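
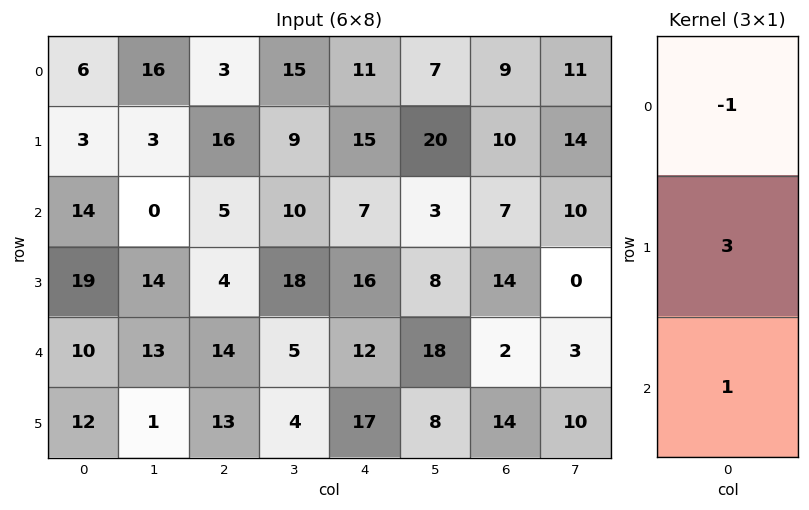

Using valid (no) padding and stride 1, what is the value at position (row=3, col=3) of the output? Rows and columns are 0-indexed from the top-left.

1

The receptive field on the input at this output position is [18 / 5 / 4]. Elementwise product with the kernel and sum: 18·-1 + 5·3 + 4·1.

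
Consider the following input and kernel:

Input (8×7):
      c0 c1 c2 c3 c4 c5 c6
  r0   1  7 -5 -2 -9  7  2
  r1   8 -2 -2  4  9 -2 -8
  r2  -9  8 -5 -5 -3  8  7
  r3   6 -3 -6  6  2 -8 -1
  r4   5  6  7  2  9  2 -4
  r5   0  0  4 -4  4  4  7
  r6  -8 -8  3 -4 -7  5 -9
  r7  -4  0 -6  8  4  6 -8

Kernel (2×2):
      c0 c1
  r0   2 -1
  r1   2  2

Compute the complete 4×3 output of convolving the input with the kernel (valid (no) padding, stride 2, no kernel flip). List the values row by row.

7 -4 -11
-20 -5 -26
4 12 32
-16 14 1

Output[0,0]: The receptive field on the input at this output position is [1 7 / 8 -2]. Elementwise product with the kernel and sum: 1·2 + 7·-1 + 8·2 + -2·2.
Output[0,1]: The receptive field on the input at this output position is [-5 -2 / -2 4]. Elementwise product with the kernel and sum: -5·2 + -2·-1 + -2·2 + 4·2.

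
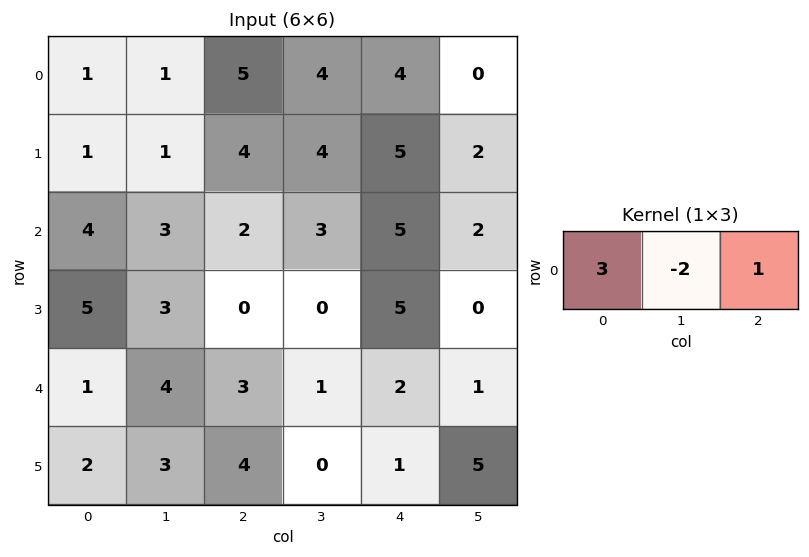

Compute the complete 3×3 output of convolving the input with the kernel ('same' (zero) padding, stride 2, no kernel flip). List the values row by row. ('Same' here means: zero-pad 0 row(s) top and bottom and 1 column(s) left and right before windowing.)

-1 -3 4
-5 8 1
2 7 0

Output[0,0]: The receptive field on the zero-padded input at this output position is [0 1 1]. Elementwise product with the kernel and sum: 0·3 + 1·-2 + 1·1.
Output[0,1]: The receptive field on the zero-padded input at this output position is [1 5 4]. Elementwise product with the kernel and sum: 1·3 + 5·-2 + 4·1.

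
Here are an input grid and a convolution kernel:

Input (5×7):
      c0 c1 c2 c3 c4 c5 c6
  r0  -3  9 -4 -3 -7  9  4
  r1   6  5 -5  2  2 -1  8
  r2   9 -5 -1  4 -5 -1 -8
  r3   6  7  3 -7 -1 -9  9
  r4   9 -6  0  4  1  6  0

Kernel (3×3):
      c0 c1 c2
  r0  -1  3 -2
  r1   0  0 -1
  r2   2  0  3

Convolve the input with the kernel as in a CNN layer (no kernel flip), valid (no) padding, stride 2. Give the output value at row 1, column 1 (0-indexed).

27

The receptive field on the input at this output position is [-1 4 -5 / 3 -7 -1 / 0 4 1]. Elementwise product with the kernel and sum: -1·-1 + 4·3 + -5·-2 + -1·-1 + 0·2 + 1·3.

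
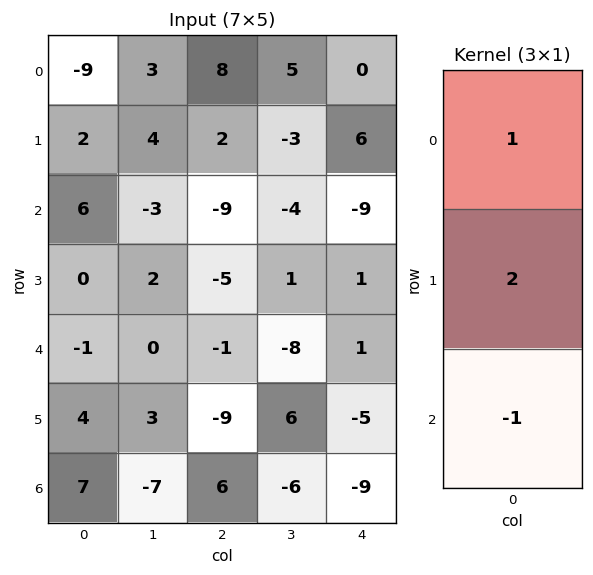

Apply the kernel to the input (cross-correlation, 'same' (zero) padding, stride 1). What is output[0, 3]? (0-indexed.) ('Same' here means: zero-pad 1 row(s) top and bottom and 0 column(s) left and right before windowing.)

The receptive field on the zero-padded input at this output position is [0 / 5 / -3]. Elementwise product with the kernel and sum: 0·1 + 5·2 + -3·-1.

13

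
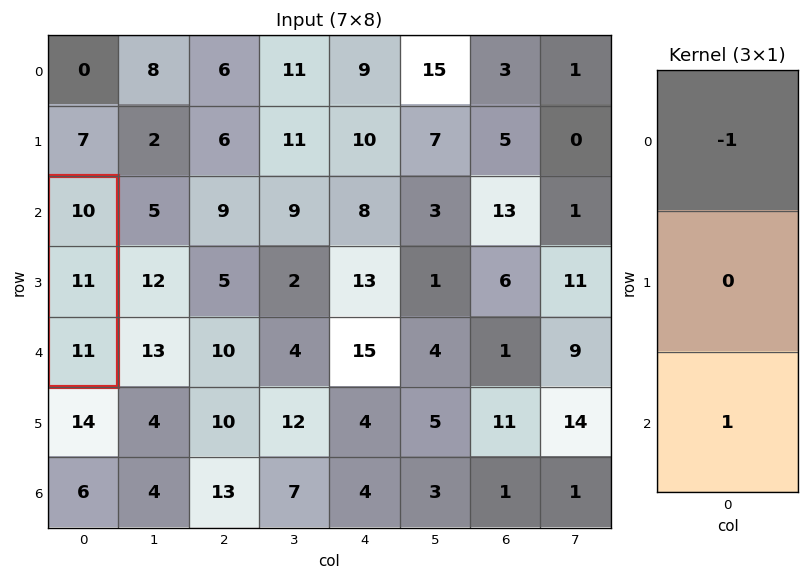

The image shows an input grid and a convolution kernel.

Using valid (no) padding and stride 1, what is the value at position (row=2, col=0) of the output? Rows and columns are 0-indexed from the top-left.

1

The receptive field on the input at this output position is [10 / 11 / 11]. Elementwise product with the kernel and sum: 10·-1 + 11·1.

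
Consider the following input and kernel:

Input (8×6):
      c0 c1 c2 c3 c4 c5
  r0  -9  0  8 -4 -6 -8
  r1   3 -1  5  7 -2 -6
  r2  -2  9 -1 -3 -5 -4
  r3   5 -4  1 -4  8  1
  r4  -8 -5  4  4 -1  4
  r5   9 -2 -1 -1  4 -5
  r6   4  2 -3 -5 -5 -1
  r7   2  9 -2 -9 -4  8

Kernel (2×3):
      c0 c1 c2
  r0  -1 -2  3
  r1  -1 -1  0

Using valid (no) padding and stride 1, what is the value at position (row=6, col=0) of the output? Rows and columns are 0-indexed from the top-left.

-28

The receptive field on the input at this output position is [4 2 -3 / 2 9 -2]. Elementwise product with the kernel and sum: 4·-1 + 2·-2 + -3·3 + 2·-1 + 9·-1.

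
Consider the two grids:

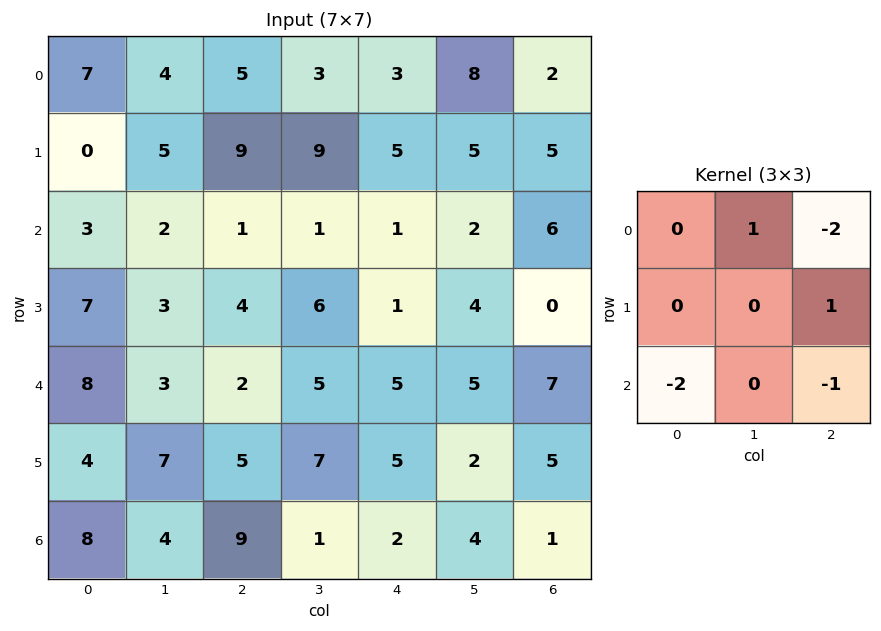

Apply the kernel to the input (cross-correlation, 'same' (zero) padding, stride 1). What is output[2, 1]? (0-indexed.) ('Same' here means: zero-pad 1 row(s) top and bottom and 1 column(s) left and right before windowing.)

-30

The receptive field on the zero-padded input at this output position is [0 5 9 / 3 2 1 / 7 3 4]. Elementwise product with the kernel and sum: 5·1 + 9·-2 + 1·1 + 7·-2 + 4·-1.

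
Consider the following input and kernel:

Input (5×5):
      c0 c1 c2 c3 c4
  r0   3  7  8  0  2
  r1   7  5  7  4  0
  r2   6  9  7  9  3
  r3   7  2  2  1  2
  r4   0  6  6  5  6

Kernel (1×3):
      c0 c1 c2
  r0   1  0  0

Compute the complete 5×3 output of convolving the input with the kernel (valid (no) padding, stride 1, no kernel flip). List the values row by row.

Output[0,0]: The receptive field on the input at this output position is [3 7 8]. Elementwise product with the kernel and sum: 3·1.

3 7 8
7 5 7
6 9 7
7 2 2
0 6 6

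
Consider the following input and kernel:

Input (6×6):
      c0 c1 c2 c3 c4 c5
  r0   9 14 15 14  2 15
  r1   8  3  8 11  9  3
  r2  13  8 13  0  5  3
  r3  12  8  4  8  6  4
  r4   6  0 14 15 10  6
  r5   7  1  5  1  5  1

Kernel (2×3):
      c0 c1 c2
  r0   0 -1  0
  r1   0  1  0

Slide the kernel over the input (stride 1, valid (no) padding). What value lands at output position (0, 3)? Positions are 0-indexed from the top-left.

The receptive field on the input at this output position is [14 2 15 / 11 9 3]. Elementwise product with the kernel and sum: 2·-1 + 9·1.

7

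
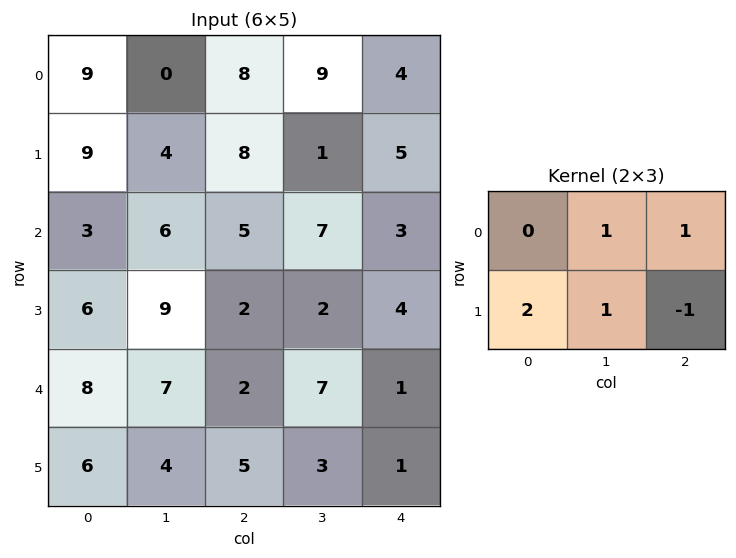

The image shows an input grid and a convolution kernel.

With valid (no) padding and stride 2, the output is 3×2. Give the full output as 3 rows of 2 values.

22 25
30 12
20 20

Output[0,0]: The receptive field on the input at this output position is [9 0 8 / 9 4 8]. Elementwise product with the kernel and sum: 0·1 + 8·1 + 9·2 + 4·1 + 8·-1.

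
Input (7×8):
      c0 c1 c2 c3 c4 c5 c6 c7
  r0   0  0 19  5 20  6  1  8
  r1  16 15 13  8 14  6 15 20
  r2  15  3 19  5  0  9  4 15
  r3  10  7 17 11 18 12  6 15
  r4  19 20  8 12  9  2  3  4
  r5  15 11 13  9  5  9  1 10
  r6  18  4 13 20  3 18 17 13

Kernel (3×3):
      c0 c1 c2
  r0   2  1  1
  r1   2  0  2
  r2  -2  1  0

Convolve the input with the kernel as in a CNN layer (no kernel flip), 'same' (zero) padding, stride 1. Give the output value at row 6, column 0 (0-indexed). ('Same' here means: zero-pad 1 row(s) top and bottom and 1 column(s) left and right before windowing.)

34

The receptive field on the zero-padded input at this output position is [0 15 11 / 0 18 4 / 0 0 0]. Elementwise product with the kernel and sum: 0·2 + 15·1 + 11·1 + 0·2 + 4·2 + 0·-2 + 0·1.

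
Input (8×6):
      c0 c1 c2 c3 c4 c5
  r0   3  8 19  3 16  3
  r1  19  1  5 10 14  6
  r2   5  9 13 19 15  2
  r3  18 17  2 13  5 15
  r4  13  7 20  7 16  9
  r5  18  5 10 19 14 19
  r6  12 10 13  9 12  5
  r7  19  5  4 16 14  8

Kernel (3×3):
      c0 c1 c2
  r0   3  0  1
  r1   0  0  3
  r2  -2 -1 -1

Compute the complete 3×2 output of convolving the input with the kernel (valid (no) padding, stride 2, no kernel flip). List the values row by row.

11 55
-19 6
42 71

Output[0,0]: The receptive field on the input at this output position is [3 8 19 / 19 1 5 / 5 9 13]. Elementwise product with the kernel and sum: 3·3 + 19·1 + 5·3 + 5·-2 + 9·-1 + 13·-1.
Output[0,1]: The receptive field on the input at this output position is [19 3 16 / 5 10 14 / 13 19 15]. Elementwise product with the kernel and sum: 19·3 + 16·1 + 14·3 + 13·-2 + 19·-1 + 15·-1.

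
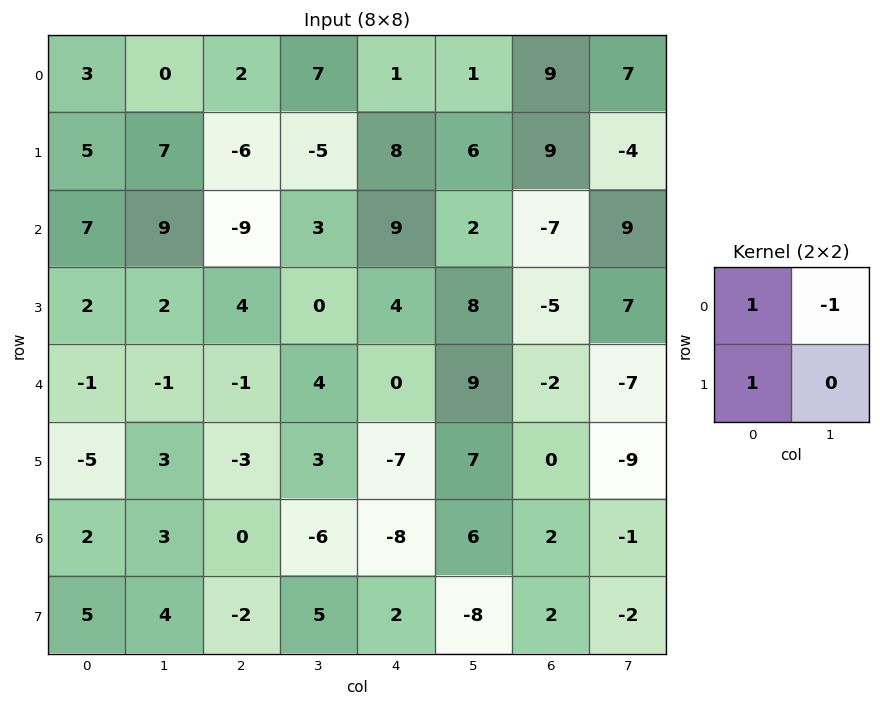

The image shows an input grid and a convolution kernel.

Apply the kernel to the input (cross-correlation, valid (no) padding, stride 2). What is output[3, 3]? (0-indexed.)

5

The receptive field on the input at this output position is [2 -1 / 2 -2]. Elementwise product with the kernel and sum: 2·1 + -1·-1 + 2·1.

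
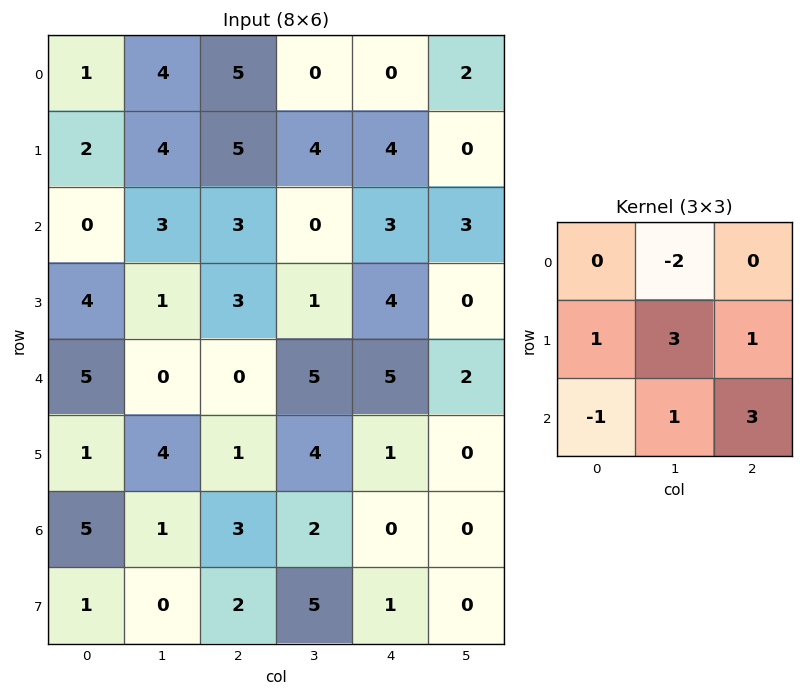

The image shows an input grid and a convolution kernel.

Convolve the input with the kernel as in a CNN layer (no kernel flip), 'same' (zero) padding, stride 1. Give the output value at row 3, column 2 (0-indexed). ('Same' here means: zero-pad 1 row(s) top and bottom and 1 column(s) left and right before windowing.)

The receptive field on the zero-padded input at this output position is [3 3 0 / 1 3 1 / 0 0 5]. Elementwise product with the kernel and sum: 3·-2 + 1·1 + 3·3 + 1·1 + 0·-1 + 0·1 + 5·3.

20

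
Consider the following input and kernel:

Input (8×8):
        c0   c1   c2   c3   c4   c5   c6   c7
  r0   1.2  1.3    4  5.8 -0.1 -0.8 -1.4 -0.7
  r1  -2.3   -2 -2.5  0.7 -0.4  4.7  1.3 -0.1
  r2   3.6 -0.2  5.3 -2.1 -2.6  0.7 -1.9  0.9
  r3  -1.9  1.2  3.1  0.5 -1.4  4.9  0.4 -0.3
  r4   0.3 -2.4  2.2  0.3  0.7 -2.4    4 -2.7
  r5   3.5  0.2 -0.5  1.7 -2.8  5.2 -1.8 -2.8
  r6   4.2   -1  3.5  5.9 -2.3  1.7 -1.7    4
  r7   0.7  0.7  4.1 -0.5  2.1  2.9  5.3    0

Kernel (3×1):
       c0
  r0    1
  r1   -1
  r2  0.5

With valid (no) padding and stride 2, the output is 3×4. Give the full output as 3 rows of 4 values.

5.3 9.15 -1 -3.65
5.65 3.3 -0.85 -0.3
-1.1 4.45 2.35 4.95

Output[0,0]: The receptive field on the input at this output position is [1.2 / -2.3 / 3.6]. Elementwise product with the kernel and sum: 1.2·1 + -2.3·-1 + 3.6·0.5.
Output[0,1]: The receptive field on the input at this output position is [4 / -2.5 / 5.3]. Elementwise product with the kernel and sum: 4·1 + -2.5·-1 + 5.3·0.5.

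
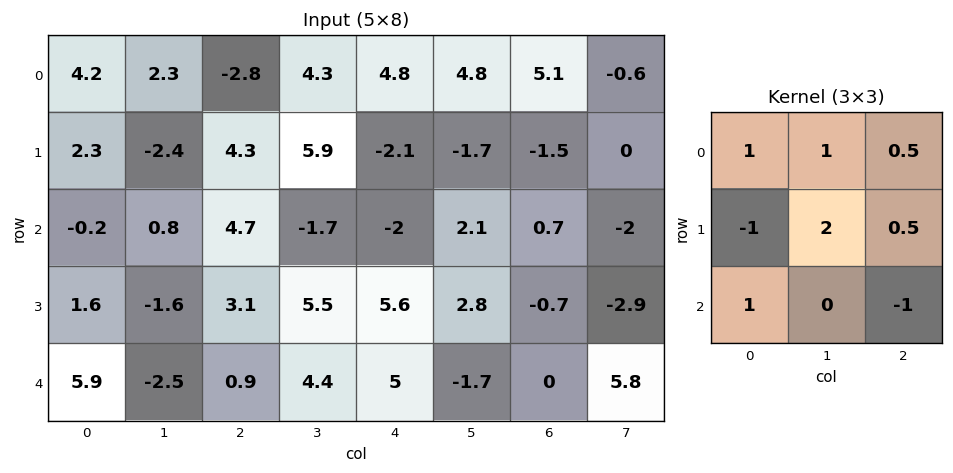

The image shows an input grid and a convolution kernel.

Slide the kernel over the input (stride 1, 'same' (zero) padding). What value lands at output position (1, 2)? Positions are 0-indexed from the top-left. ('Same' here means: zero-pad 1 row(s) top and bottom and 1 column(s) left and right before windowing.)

18.1

The receptive field on the zero-padded input at this output position is [2.3 -2.8 4.3 / -2.4 4.3 5.9 / 0.8 4.7 -1.7]. Elementwise product with the kernel and sum: 2.3·1 + -2.8·1 + 4.3·0.5 + -2.4·-1 + 4.3·2 + 5.9·0.5 + 0.8·1 + -1.7·-1.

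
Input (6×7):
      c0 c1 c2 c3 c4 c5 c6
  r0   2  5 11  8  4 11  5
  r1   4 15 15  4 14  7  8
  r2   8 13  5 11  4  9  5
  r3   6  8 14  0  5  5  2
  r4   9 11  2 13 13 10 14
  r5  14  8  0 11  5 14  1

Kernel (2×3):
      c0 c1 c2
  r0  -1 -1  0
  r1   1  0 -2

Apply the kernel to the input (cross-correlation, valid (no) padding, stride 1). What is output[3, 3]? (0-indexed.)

The receptive field on the input at this output position is [0 5 5 / 13 13 10]. Elementwise product with the kernel and sum: 0·-1 + 5·-1 + 13·1 + 10·-2.

-12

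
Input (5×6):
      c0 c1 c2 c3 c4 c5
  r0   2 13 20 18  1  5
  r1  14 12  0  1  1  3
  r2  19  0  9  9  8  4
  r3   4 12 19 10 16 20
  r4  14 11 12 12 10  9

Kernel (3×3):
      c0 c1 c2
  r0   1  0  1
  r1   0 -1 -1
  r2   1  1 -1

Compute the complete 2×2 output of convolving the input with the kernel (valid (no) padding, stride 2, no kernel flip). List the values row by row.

Output[0,0]: The receptive field on the input at this output position is [2 13 20 / 14 12 0 / 19 0 9]. Elementwise product with the kernel and sum: 2·1 + 20·1 + 12·-1 + 0·-1 + 19·1 + 0·1 + 9·-1.
Output[0,1]: The receptive field on the input at this output position is [20 18 1 / 0 1 1 / 9 9 8]. Elementwise product with the kernel and sum: 20·1 + 1·1 + 1·-1 + 1·-1 + 9·1 + 9·1 + 8·-1.

20 29
10 5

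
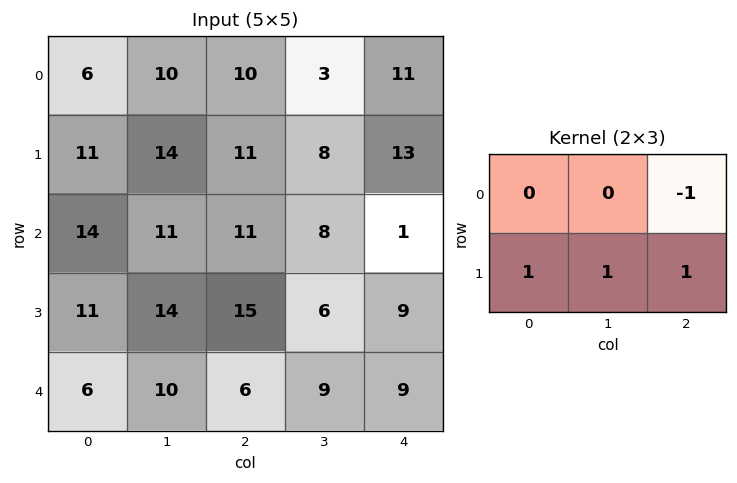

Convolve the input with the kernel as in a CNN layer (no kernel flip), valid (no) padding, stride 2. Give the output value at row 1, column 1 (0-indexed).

29

The receptive field on the input at this output position is [11 8 1 / 15 6 9]. Elementwise product with the kernel and sum: 1·-1 + 15·1 + 6·1 + 9·1.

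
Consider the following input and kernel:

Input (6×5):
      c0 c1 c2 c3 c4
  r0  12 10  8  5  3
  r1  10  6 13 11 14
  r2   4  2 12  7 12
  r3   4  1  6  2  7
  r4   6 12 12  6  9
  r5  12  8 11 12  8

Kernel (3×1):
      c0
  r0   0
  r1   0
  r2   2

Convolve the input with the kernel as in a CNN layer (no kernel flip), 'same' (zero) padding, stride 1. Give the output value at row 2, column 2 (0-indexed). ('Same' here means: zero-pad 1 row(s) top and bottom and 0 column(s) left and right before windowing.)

12

The receptive field on the zero-padded input at this output position is [13 / 12 / 6]. Elementwise product with the kernel and sum: 6·2.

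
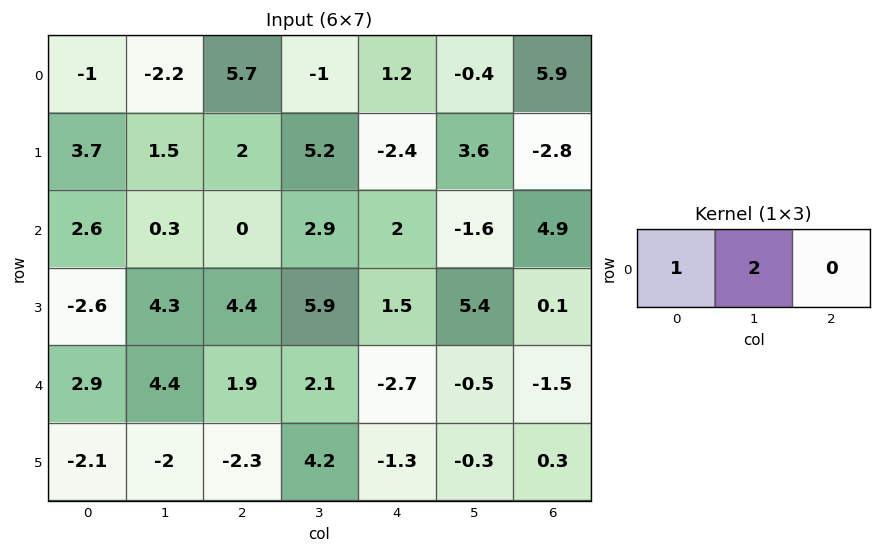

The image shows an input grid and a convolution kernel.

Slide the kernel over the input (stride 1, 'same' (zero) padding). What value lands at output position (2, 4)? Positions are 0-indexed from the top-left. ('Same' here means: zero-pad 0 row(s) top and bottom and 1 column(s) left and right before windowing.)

6.9

The receptive field on the zero-padded input at this output position is [2.9 2 -1.6]. Elementwise product with the kernel and sum: 2.9·1 + 2·2.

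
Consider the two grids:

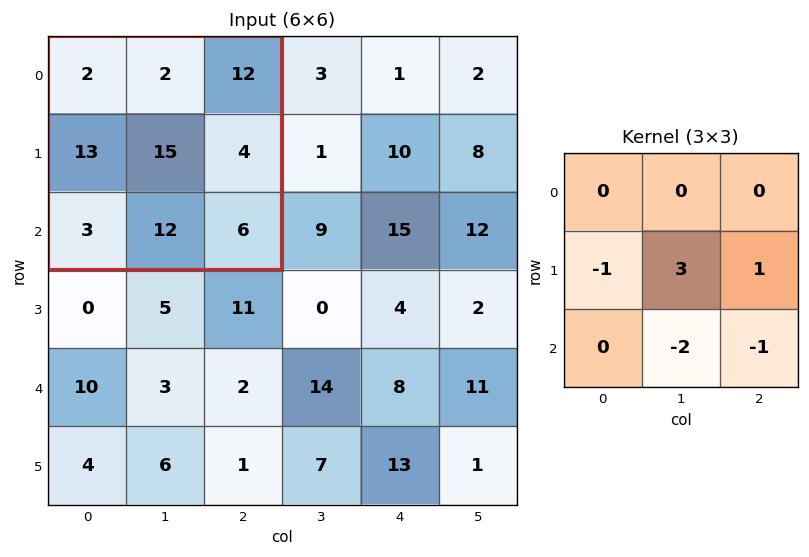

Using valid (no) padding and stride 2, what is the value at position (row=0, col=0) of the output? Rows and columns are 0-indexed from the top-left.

The receptive field on the input at this output position is [2 2 12 / 13 15 4 / 3 12 6]. Elementwise product with the kernel and sum: 13·-1 + 15·3 + 4·1 + 12·-2 + 6·-1.

6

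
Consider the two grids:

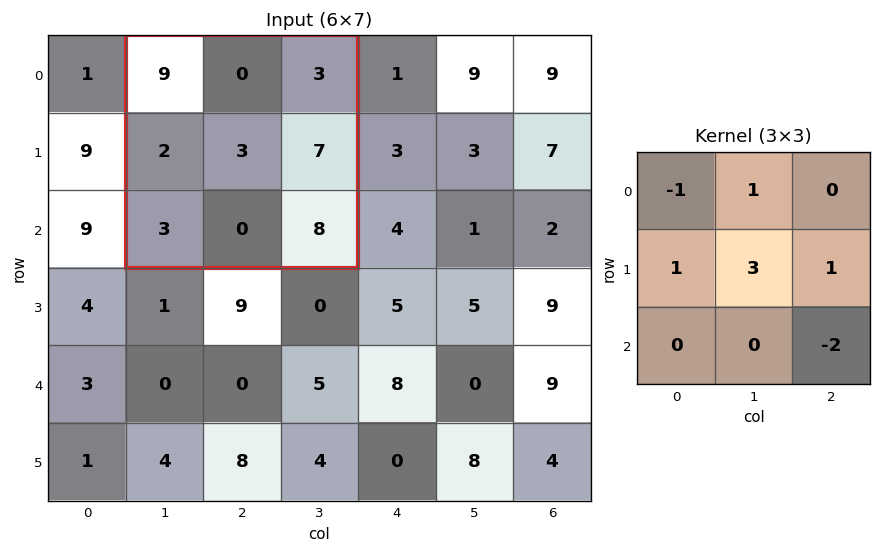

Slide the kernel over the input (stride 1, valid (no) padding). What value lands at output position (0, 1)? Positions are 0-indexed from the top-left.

The receptive field on the input at this output position is [9 0 3 / 2 3 7 / 3 0 8]. Elementwise product with the kernel and sum: 9·-1 + 0·1 + 2·1 + 3·3 + 7·1 + 8·-2.

-7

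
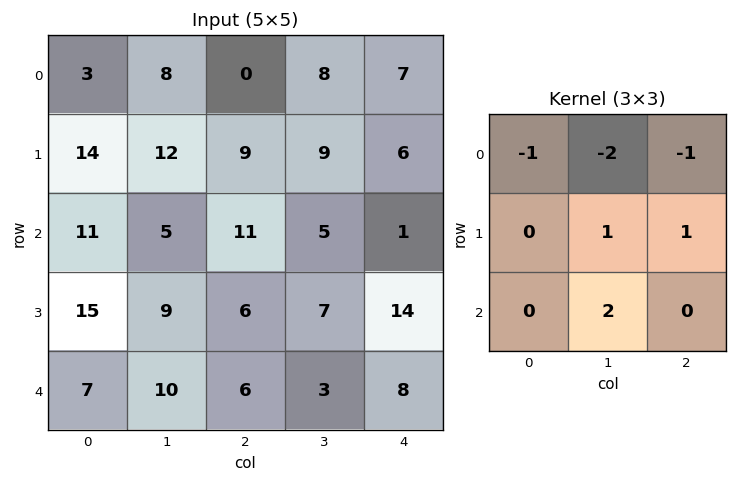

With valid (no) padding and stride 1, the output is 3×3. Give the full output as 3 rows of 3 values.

Output[0,0]: The receptive field on the input at this output position is [3 8 0 / 14 12 9 / 11 5 11]. Elementwise product with the kernel and sum: 3·-1 + 8·-2 + 0·-1 + 12·1 + 9·1 + 5·2.

12 24 2
-13 -11 -13
3 -7 5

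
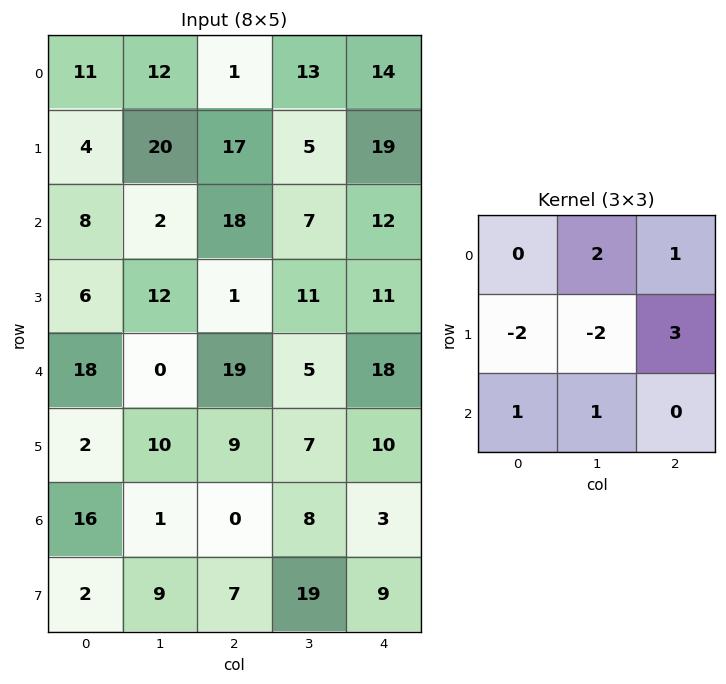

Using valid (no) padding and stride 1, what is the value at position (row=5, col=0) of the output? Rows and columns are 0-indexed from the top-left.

6

The receptive field on the input at this output position is [2 10 9 / 16 1 0 / 2 9 7]. Elementwise product with the kernel and sum: 10·2 + 9·1 + 16·-2 + 1·-2 + 0·3 + 2·1 + 9·1.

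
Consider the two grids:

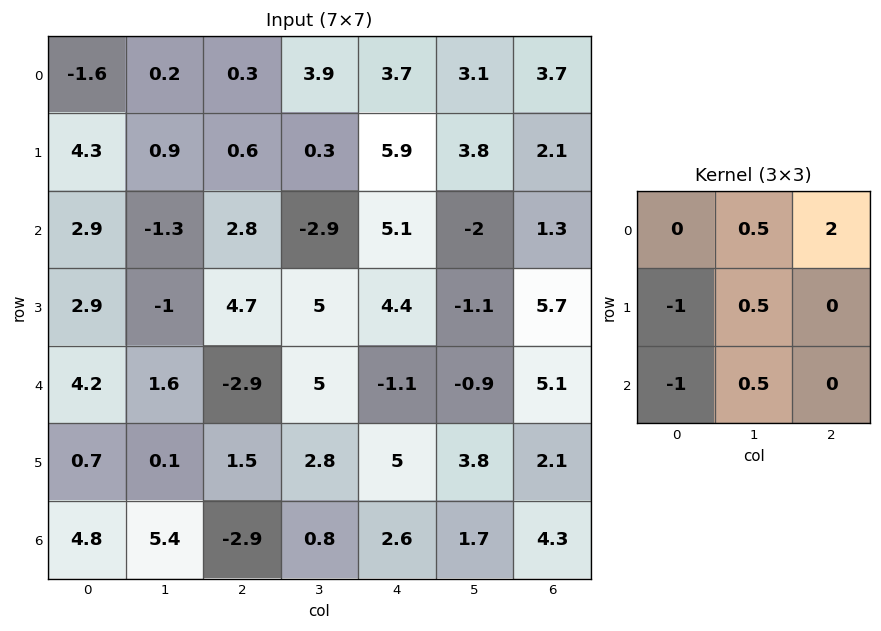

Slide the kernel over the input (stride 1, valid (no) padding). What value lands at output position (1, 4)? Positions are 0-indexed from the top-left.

-4.95

The receptive field on the input at this output position is [5.9 3.8 2.1 / 5.1 -2 1.3 / 4.4 -1.1 5.7]. Elementwise product with the kernel and sum: 3.8·0.5 + 2.1·2 + 5.1·-1 + -2·0.5 + 4.4·-1 + -1.1·0.5.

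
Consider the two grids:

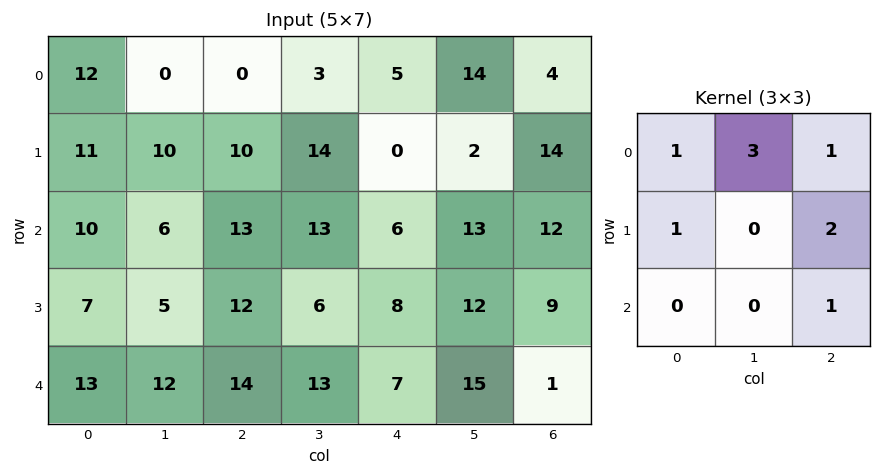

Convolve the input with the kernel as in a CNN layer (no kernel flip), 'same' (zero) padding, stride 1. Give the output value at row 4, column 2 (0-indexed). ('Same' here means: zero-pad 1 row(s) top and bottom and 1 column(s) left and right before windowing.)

The receptive field on the zero-padded input at this output position is [5 12 6 / 12 14 13 / 0 0 0]. Elementwise product with the kernel and sum: 5·1 + 12·3 + 6·1 + 12·1 + 13·2 + 0·1.

85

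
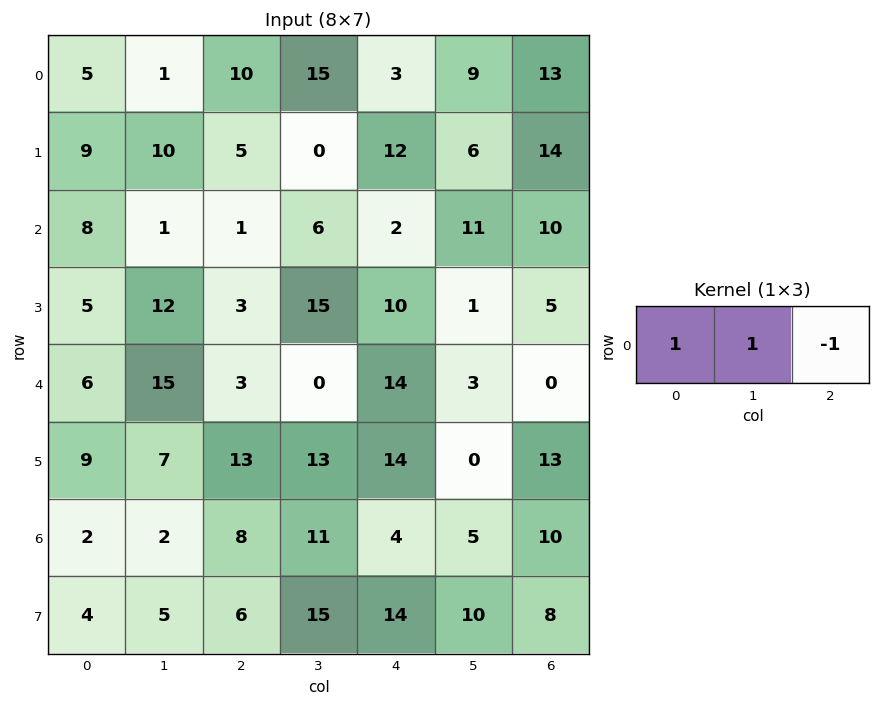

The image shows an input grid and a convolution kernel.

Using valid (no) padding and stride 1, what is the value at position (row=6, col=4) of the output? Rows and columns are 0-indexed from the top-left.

The receptive field on the input at this output position is [4 5 10]. Elementwise product with the kernel and sum: 4·1 + 5·1 + 10·-1.

-1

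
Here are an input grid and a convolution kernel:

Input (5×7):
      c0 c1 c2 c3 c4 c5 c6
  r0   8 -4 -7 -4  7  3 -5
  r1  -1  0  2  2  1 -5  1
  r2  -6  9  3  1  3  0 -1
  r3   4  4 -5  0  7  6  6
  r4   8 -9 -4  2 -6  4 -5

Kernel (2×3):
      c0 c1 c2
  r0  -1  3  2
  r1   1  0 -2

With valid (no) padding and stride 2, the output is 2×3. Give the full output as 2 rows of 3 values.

Output[0,0]: The receptive field on the input at this output position is [8 -4 -7 / -1 0 2]. Elementwise product with the kernel and sum: 8·-1 + -4·3 + -7·2 + -1·1 + 2·-2.
Output[0,1]: The receptive field on the input at this output position is [-7 -4 7 / 2 2 1]. Elementwise product with the kernel and sum: -7·-1 + -4·3 + 7·2 + 2·1 + 1·-2.

-39 9 -9
53 -13 -10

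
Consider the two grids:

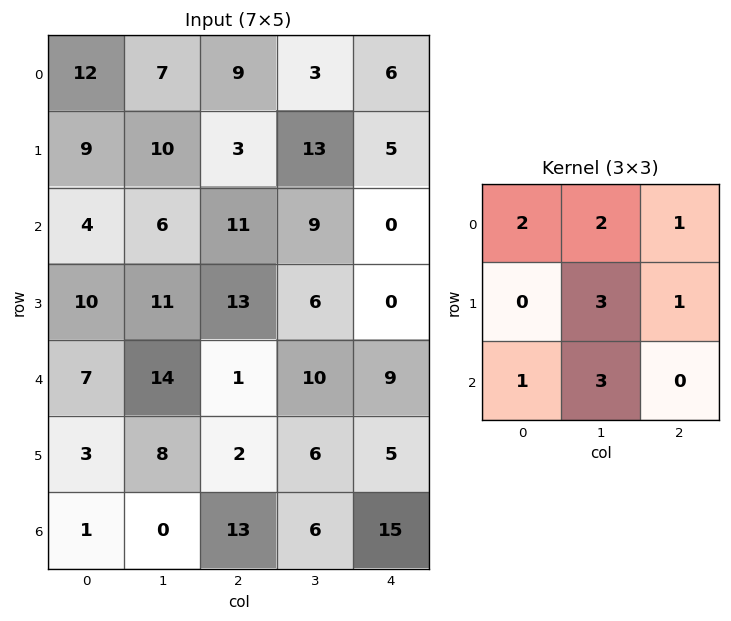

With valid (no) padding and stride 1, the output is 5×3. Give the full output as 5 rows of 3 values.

102 96 112
113 131 95
126 105 89
125 81 97
70 91 85

Output[0,0]: The receptive field on the input at this output position is [12 7 9 / 9 10 3 / 4 6 11]. Elementwise product with the kernel and sum: 12·2 + 7·2 + 9·1 + 10·3 + 3·1 + 4·1 + 6·3.
Output[0,1]: The receptive field on the input at this output position is [7 9 3 / 10 3 13 / 6 11 9]. Elementwise product with the kernel and sum: 7·2 + 9·2 + 3·1 + 3·3 + 13·1 + 6·1 + 11·3.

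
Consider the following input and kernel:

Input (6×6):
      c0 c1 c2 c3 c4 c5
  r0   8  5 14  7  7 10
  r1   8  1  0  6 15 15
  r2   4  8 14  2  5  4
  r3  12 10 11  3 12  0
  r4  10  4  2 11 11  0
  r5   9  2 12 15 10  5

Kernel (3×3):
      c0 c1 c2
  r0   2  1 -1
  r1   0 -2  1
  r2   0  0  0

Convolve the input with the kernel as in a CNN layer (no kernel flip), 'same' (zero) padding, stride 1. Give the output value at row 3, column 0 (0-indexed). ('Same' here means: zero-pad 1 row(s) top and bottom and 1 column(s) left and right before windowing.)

-18

The receptive field on the zero-padded input at this output position is [0 4 8 / 0 12 10 / 0 10 4]. Elementwise product with the kernel and sum: 0·2 + 4·1 + 8·-1 + 12·-2 + 10·1.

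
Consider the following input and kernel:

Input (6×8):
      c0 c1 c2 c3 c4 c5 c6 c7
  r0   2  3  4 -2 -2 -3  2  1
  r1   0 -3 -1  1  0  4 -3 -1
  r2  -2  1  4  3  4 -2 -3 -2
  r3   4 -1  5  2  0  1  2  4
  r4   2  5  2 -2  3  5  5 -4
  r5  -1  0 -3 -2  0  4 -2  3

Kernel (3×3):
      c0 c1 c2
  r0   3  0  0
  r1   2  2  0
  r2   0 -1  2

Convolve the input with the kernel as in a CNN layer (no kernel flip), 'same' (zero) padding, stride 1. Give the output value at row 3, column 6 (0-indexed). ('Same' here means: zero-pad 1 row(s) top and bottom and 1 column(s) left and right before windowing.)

-13

The receptive field on the zero-padded input at this output position is [-2 -3 -2 / 1 2 4 / 5 5 -4]. Elementwise product with the kernel and sum: -2·3 + 1·2 + 2·2 + 5·-1 + -4·2.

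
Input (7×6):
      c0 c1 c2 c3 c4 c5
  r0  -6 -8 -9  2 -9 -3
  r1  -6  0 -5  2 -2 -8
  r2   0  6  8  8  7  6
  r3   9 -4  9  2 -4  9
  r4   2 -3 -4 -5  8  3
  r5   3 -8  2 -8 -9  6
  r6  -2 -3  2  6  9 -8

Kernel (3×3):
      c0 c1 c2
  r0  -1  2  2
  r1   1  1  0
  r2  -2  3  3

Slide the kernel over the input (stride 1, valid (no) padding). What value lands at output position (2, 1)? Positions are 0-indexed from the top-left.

10

The receptive field on the input at this output position is [6 8 8 / -4 9 2 / -3 -4 -5]. Elementwise product with the kernel and sum: 6·-1 + 8·2 + 8·2 + -4·1 + 9·1 + -3·-2 + -4·3 + -5·3.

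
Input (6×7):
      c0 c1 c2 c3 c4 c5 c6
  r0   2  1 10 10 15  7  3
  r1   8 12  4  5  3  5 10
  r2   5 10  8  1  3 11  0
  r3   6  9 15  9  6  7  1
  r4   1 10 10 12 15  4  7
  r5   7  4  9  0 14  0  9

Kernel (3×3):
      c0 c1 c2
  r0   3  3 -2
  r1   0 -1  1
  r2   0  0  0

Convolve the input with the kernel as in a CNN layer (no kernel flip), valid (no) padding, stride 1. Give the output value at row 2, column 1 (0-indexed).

46

The receptive field on the input at this output position is [10 8 1 / 9 15 9 / 10 10 12]. Elementwise product with the kernel and sum: 10·3 + 8·3 + 1·-2 + 15·-1 + 9·1.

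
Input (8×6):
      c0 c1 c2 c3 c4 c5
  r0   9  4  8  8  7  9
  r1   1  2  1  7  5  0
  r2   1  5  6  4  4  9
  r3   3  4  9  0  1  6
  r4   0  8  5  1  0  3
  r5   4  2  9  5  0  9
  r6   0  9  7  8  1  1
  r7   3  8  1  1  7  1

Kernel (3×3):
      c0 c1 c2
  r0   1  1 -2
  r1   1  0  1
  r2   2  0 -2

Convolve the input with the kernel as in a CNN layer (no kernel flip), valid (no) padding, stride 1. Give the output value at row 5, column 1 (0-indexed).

The receptive field on the input at this output position is [2 9 5 / 9 7 8 / 8 1 1]. Elementwise product with the kernel and sum: 2·1 + 9·1 + 5·-2 + 9·1 + 8·1 + 8·2 + 1·-2.

32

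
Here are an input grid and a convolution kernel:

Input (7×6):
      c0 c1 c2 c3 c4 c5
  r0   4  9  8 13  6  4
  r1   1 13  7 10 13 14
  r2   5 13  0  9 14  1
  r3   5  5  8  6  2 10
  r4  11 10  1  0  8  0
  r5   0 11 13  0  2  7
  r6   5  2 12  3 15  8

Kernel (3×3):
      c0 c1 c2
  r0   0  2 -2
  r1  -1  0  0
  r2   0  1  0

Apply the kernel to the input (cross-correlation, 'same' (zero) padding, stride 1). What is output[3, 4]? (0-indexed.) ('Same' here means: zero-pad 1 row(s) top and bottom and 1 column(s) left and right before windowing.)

The receptive field on the zero-padded input at this output position is [9 14 1 / 6 2 10 / 0 8 0]. Elementwise product with the kernel and sum: 14·2 + 1·-2 + 6·-1 + 8·1.

28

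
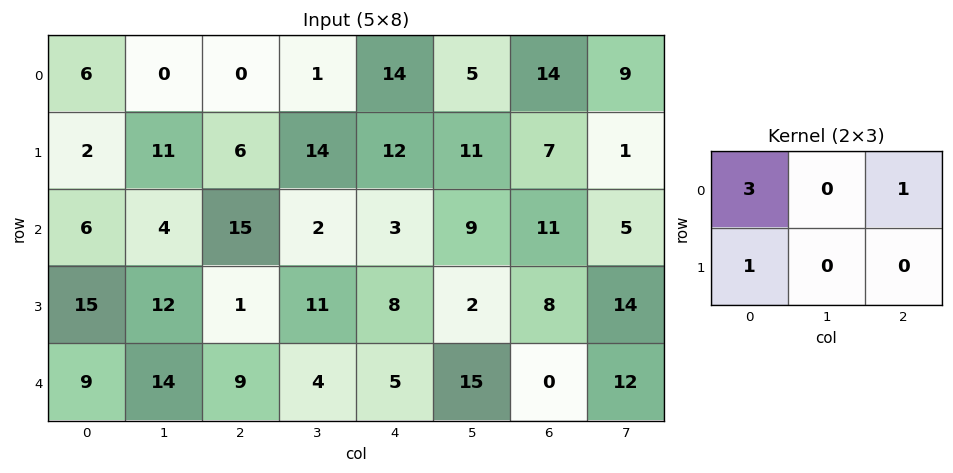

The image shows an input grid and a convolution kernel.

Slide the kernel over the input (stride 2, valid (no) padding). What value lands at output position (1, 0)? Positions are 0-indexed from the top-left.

The receptive field on the input at this output position is [6 4 15 / 15 12 1]. Elementwise product with the kernel and sum: 6·3 + 15·1 + 15·1.

48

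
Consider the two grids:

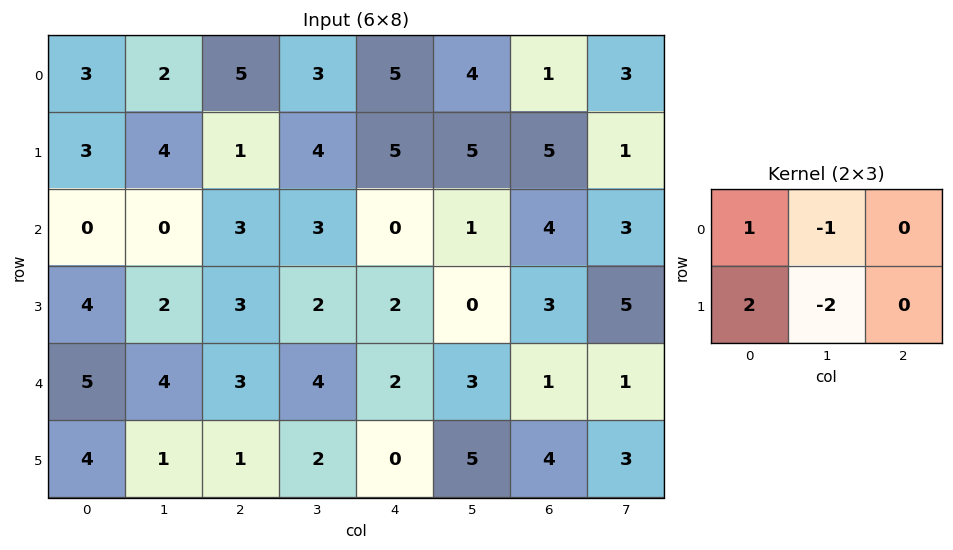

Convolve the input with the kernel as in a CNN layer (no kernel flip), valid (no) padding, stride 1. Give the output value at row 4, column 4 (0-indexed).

The receptive field on the input at this output position is [2 3 1 / 0 5 4]. Elementwise product with the kernel and sum: 2·1 + 3·-1 + 0·2 + 5·-2.

-11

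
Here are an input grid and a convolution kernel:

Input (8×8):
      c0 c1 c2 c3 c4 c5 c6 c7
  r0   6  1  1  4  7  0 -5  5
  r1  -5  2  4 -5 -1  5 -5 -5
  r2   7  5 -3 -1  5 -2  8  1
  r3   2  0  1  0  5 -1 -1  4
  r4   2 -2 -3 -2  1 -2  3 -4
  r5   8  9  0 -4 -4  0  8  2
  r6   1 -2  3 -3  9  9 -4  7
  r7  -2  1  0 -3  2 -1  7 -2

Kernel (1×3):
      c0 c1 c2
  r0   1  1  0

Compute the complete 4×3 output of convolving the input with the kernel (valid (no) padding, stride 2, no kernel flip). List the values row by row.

Output[0,0]: The receptive field on the input at this output position is [6 1 1]. Elementwise product with the kernel and sum: 6·1 + 1·1.

7 5 7
12 -4 3
0 -5 -1
-1 0 18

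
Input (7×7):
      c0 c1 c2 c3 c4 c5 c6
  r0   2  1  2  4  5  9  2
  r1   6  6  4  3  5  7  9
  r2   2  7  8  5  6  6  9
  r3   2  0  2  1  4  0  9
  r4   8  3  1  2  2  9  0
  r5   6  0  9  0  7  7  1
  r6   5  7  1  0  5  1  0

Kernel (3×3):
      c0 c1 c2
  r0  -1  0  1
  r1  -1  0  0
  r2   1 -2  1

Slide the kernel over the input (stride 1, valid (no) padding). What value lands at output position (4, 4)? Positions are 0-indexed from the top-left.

The receptive field on the input at this output position is [2 9 0 / 7 7 1 / 5 1 0]. Elementwise product with the kernel and sum: 2·-1 + 0·1 + 7·-1 + 5·1 + 1·-2 + 0·1.

-6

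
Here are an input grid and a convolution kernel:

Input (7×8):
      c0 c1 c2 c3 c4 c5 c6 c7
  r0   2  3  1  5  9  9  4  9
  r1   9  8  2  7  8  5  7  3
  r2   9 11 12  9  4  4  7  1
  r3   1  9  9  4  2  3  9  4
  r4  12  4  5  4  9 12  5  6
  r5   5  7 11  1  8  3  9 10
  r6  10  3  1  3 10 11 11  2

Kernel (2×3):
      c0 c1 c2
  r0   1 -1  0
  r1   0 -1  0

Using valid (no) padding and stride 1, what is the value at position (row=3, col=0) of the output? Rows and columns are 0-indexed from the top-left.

The receptive field on the input at this output position is [1 9 9 / 12 4 5]. Elementwise product with the kernel and sum: 1·1 + 9·-1 + 4·-1.

-12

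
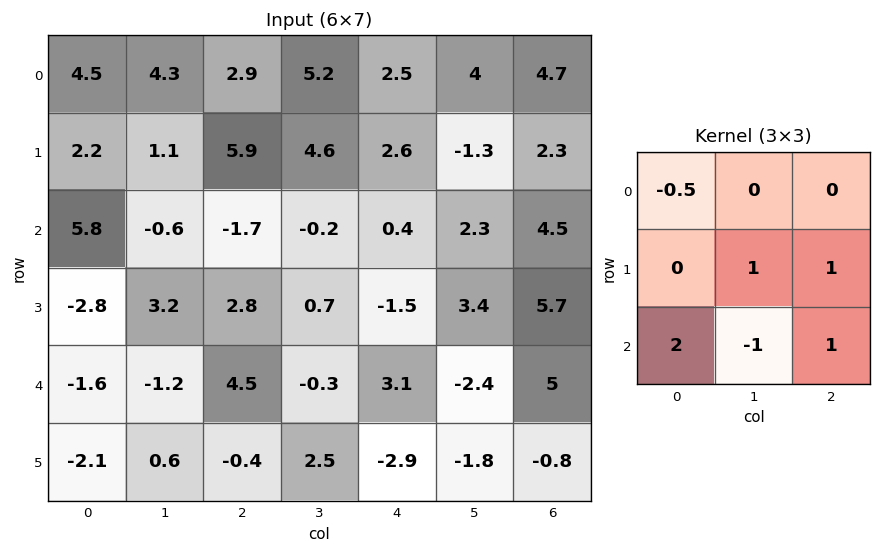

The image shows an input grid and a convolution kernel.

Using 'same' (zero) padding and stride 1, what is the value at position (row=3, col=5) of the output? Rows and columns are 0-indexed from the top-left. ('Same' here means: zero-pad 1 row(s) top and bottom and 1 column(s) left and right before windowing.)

22.5

The receptive field on the zero-padded input at this output position is [0.4 2.3 4.5 / -1.5 3.4 5.7 / 3.1 -2.4 5]. Elementwise product with the kernel and sum: 0.4·-0.5 + 3.4·1 + 5.7·1 + 3.1·2 + -2.4·-1 + 5·1.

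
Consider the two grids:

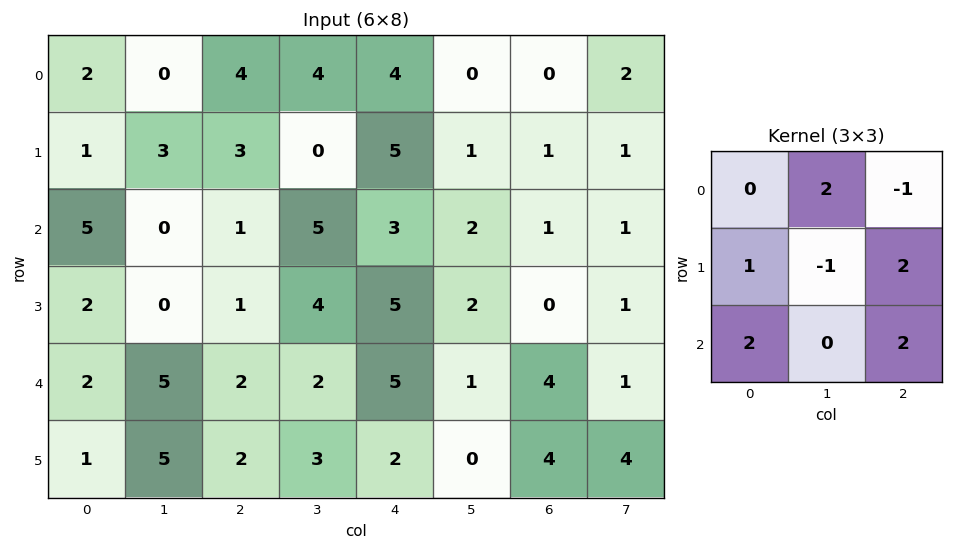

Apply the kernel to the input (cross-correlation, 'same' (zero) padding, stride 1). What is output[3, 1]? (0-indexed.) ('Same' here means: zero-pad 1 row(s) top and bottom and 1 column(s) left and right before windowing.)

11

The receptive field on the zero-padded input at this output position is [5 0 1 / 2 0 1 / 2 5 2]. Elementwise product with the kernel and sum: 0·2 + 1·-1 + 2·1 + 0·-1 + 1·2 + 2·2 + 2·2.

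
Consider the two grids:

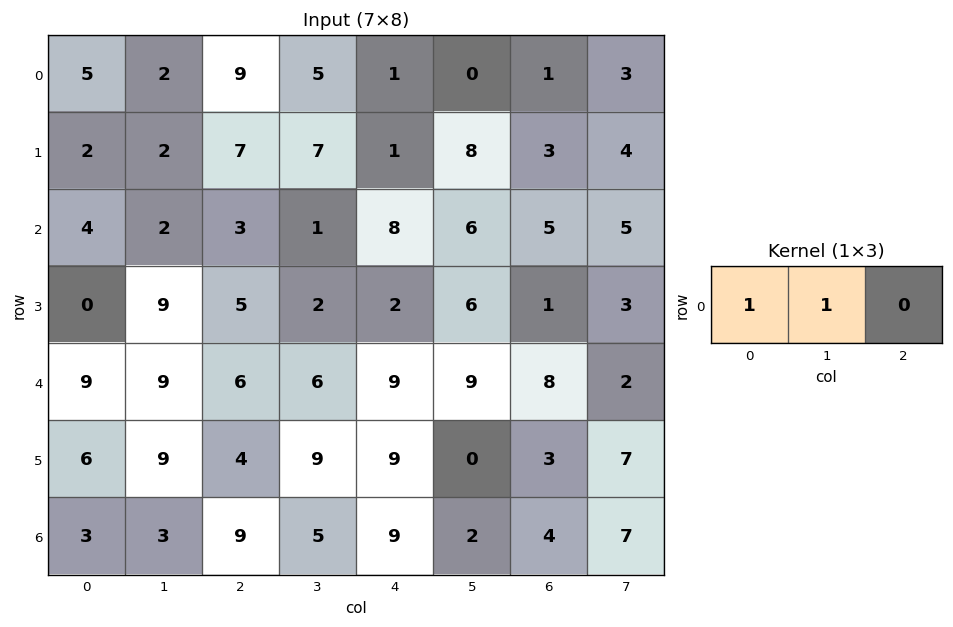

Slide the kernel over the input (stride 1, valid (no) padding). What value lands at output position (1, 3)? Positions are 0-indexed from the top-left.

The receptive field on the input at this output position is [7 1 8]. Elementwise product with the kernel and sum: 7·1 + 1·1.

8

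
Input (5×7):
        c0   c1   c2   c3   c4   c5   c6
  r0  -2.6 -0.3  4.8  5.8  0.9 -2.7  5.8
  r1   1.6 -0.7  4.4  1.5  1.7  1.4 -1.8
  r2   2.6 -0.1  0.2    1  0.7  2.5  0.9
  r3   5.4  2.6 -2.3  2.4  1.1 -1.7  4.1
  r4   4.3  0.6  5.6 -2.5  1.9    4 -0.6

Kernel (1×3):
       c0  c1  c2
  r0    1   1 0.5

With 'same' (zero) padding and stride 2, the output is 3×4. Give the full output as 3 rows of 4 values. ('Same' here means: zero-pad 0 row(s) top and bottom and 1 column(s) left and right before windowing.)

Output[0,0]: The receptive field on the zero-padded input at this output position is [0 -2.6 -0.3]. Elementwise product with the kernel and sum: 0·1 + -2.6·1 + -0.3·0.5.
Output[0,1]: The receptive field on the zero-padded input at this output position is [-0.3 4.8 5.8]. Elementwise product with the kernel and sum: -0.3·1 + 4.8·1 + 5.8·0.5.

-2.75 7.4 5.35 3.1
2.55 0.6 2.95 3.4
4.6 4.95 1.4 3.4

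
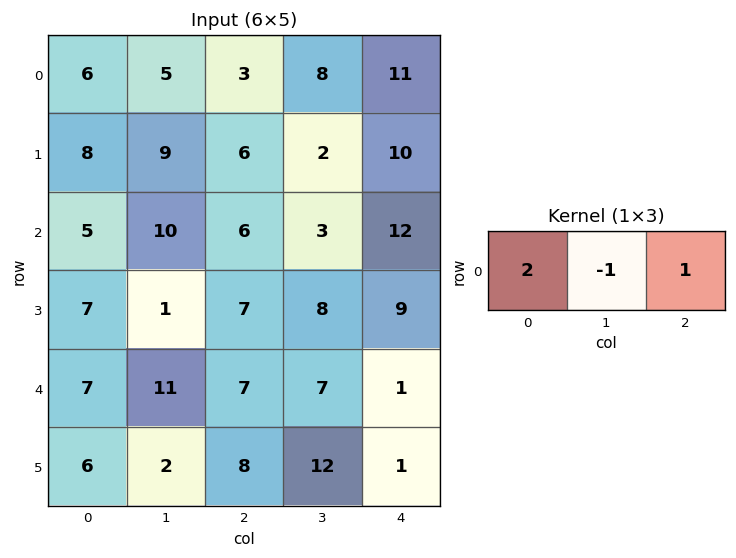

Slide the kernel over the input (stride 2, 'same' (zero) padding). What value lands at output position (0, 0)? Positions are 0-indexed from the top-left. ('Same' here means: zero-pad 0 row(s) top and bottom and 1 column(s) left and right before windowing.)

-1

The receptive field on the zero-padded input at this output position is [0 6 5]. Elementwise product with the kernel and sum: 0·2 + 6·-1 + 5·1.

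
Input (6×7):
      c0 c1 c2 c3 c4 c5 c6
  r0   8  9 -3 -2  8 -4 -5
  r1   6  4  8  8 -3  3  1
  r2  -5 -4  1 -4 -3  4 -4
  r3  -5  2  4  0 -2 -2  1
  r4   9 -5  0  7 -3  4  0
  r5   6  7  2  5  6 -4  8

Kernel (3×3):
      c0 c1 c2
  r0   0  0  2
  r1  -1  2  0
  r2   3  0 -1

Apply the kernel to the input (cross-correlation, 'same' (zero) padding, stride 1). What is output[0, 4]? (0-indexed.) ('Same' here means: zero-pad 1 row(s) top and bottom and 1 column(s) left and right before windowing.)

39

The receptive field on the zero-padded input at this output position is [0 0 0 / -2 8 -4 / 8 -3 3]. Elementwise product with the kernel and sum: 0·2 + -2·-1 + 8·2 + 8·3 + 3·-1.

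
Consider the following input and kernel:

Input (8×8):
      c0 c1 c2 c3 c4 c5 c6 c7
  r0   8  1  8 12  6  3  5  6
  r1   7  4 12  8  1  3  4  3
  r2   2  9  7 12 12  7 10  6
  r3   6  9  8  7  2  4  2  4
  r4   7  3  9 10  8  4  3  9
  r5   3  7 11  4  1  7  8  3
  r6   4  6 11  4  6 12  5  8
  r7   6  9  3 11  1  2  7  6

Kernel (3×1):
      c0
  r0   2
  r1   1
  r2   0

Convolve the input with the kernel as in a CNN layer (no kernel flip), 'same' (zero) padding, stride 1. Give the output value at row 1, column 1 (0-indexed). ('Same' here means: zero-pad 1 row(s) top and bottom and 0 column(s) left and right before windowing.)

The receptive field on the zero-padded input at this output position is [1 / 4 / 9]. Elementwise product with the kernel and sum: 1·2 + 4·1.

6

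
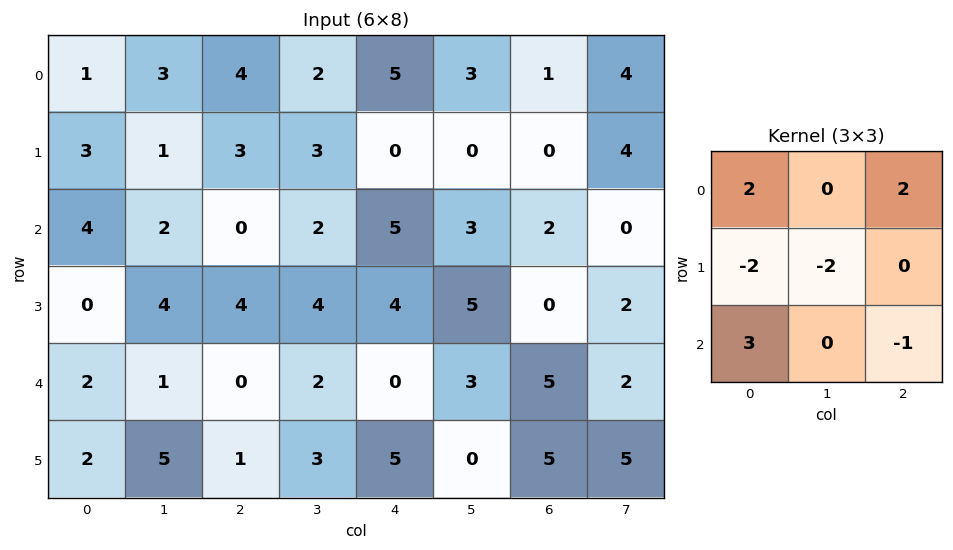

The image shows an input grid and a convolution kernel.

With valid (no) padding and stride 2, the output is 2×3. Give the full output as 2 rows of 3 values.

Output[0,0]: The receptive field on the input at this output position is [1 3 4 / 3 1 3 / 4 2 0]. Elementwise product with the kernel and sum: 1·2 + 4·2 + 3·-2 + 1·-2 + 4·3 + 0·-1.

14 1 25
6 -6 -9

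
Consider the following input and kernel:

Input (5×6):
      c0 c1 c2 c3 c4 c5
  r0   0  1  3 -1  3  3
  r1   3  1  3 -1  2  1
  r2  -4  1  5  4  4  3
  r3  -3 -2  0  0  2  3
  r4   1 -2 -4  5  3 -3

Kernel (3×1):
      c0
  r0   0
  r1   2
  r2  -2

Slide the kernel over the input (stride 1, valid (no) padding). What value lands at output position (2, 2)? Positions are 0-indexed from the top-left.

The receptive field on the input at this output position is [5 / 0 / -4]. Elementwise product with the kernel and sum: 0·2 + -4·-2.

8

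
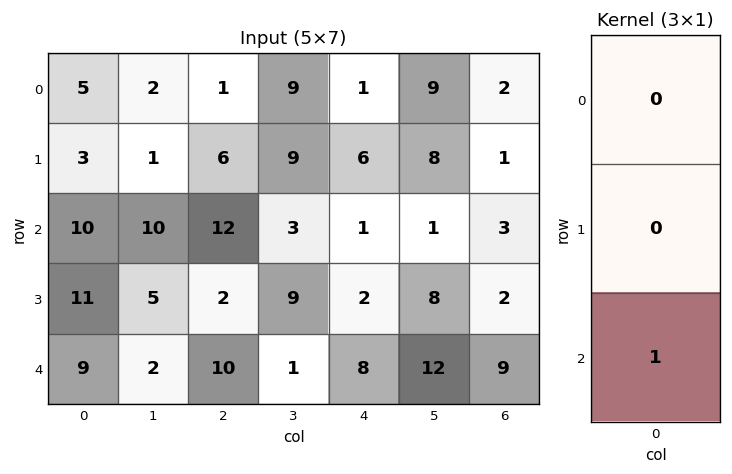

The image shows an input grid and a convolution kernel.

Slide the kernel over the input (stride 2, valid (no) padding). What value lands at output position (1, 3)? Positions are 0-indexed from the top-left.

9

The receptive field on the input at this output position is [3 / 2 / 9]. Elementwise product with the kernel and sum: 9·1.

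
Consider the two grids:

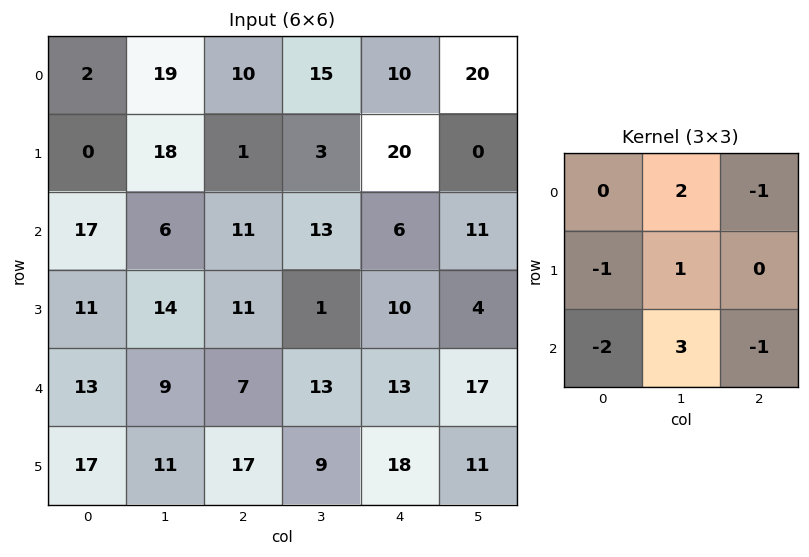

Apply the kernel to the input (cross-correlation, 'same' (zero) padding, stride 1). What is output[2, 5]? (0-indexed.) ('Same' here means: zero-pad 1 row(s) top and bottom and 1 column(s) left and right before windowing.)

-3

The receptive field on the zero-padded input at this output position is [20 0 0 / 6 11 0 / 10 4 0]. Elementwise product with the kernel and sum: 0·2 + 0·-1 + 6·-1 + 11·1 + 10·-2 + 4·3 + 0·-1.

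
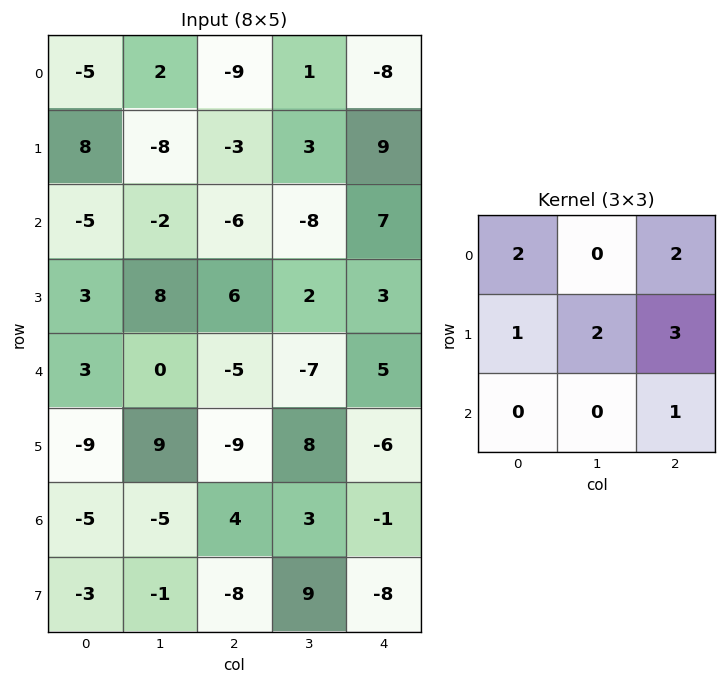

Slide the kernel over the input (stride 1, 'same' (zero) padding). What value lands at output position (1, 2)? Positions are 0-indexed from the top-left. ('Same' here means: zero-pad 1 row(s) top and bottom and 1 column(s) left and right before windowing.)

-7

The receptive field on the zero-padded input at this output position is [2 -9 1 / -8 -3 3 / -2 -6 -8]. Elementwise product with the kernel and sum: 2·2 + 1·2 + -8·1 + -3·2 + 3·3 + -8·1.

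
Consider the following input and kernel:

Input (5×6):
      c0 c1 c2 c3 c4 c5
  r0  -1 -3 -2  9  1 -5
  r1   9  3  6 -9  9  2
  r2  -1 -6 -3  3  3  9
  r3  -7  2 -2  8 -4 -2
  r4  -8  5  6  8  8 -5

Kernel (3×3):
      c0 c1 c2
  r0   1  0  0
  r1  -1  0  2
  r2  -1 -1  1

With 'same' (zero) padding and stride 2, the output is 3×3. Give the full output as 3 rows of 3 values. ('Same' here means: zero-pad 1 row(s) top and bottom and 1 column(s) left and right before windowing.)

-12 3 -17
-3 23 0
10 13 -10

Output[0,0]: The receptive field on the zero-padded input at this output position is [0 0 0 / 0 -1 -3 / 0 9 3]. Elementwise product with the kernel and sum: 0·1 + 0·-1 + -3·2 + 0·-1 + 9·-1 + 3·1.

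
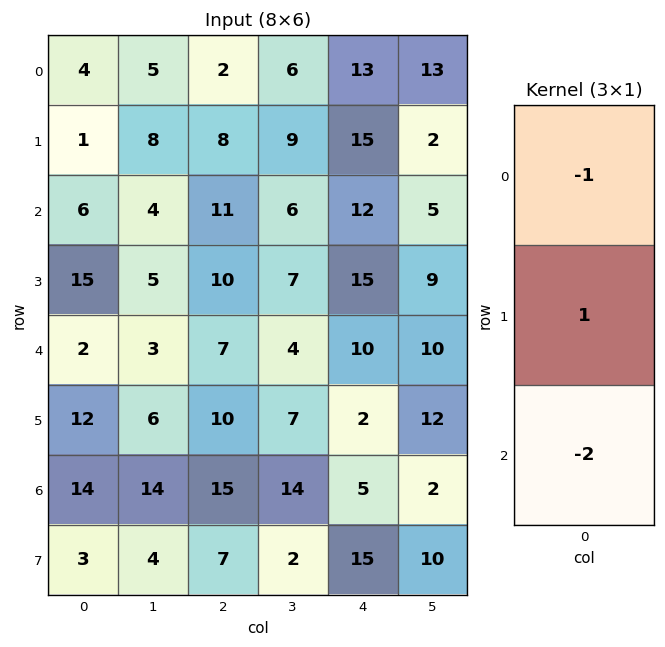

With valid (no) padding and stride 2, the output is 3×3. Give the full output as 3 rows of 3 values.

-15 -16 -22
5 -15 -17
-18 -27 -18

Output[0,0]: The receptive field on the input at this output position is [4 / 1 / 6]. Elementwise product with the kernel and sum: 4·-1 + 1·1 + 6·-2.
Output[0,1]: The receptive field on the input at this output position is [2 / 8 / 11]. Elementwise product with the kernel and sum: 2·-1 + 8·1 + 11·-2.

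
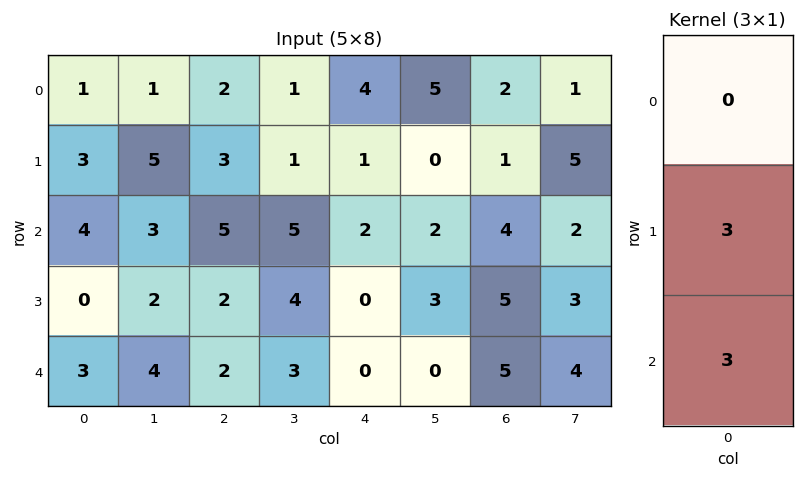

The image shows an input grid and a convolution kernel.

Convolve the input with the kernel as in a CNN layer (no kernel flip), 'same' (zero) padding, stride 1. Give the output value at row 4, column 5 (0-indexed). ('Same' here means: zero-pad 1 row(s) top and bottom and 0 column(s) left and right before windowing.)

The receptive field on the zero-padded input at this output position is [3 / 0 / 0]. Elementwise product with the kernel and sum: 0·3 + 0·3.

0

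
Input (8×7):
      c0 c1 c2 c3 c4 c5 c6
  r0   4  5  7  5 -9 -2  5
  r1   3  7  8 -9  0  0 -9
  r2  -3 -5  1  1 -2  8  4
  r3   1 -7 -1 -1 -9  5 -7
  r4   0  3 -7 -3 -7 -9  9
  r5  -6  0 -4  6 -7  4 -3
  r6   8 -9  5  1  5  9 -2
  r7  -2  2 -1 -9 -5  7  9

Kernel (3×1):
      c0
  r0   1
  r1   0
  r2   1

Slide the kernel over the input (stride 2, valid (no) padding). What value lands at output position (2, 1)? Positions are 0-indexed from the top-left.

-2

The receptive field on the input at this output position is [-7 / -4 / 5]. Elementwise product with the kernel and sum: -7·1 + 5·1.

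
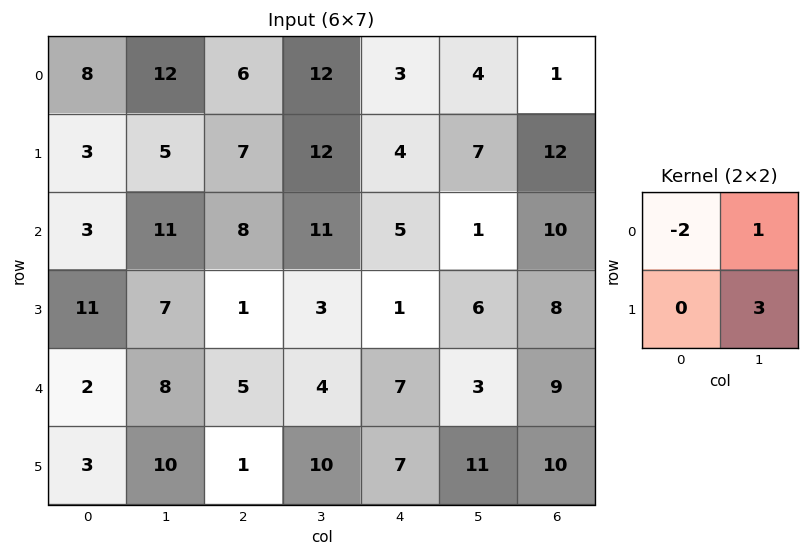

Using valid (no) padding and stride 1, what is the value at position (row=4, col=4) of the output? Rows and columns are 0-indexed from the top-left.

22

The receptive field on the input at this output position is [7 3 / 7 11]. Elementwise product with the kernel and sum: 7·-2 + 3·1 + 11·3.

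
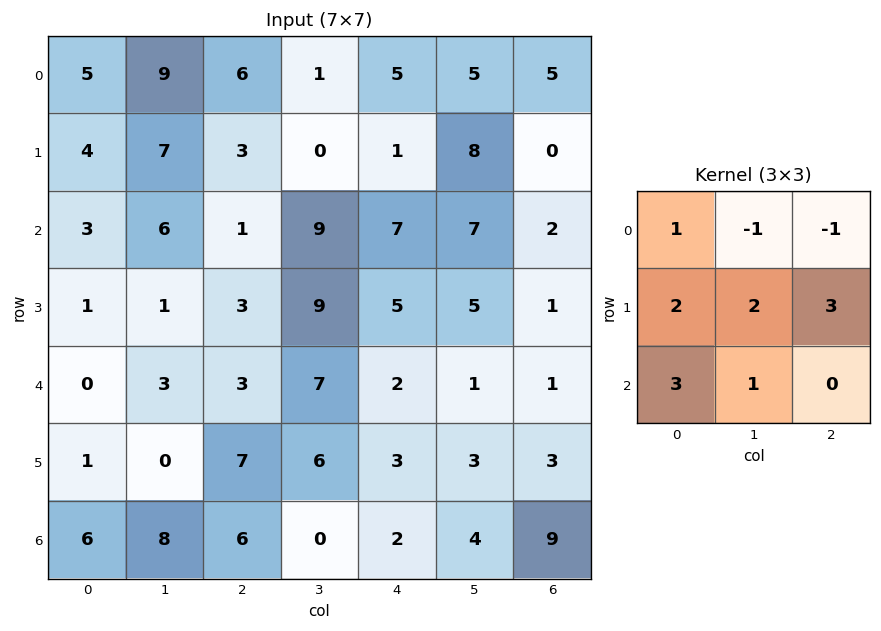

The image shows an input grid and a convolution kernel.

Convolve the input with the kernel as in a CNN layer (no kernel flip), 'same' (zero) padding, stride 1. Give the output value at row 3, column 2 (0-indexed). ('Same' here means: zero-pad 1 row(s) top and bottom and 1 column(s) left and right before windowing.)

The receptive field on the zero-padded input at this output position is [6 1 9 / 1 3 9 / 3 3 7]. Elementwise product with the kernel and sum: 6·1 + 1·-1 + 9·-1 + 1·2 + 3·2 + 9·3 + 3·3 + 3·1.

43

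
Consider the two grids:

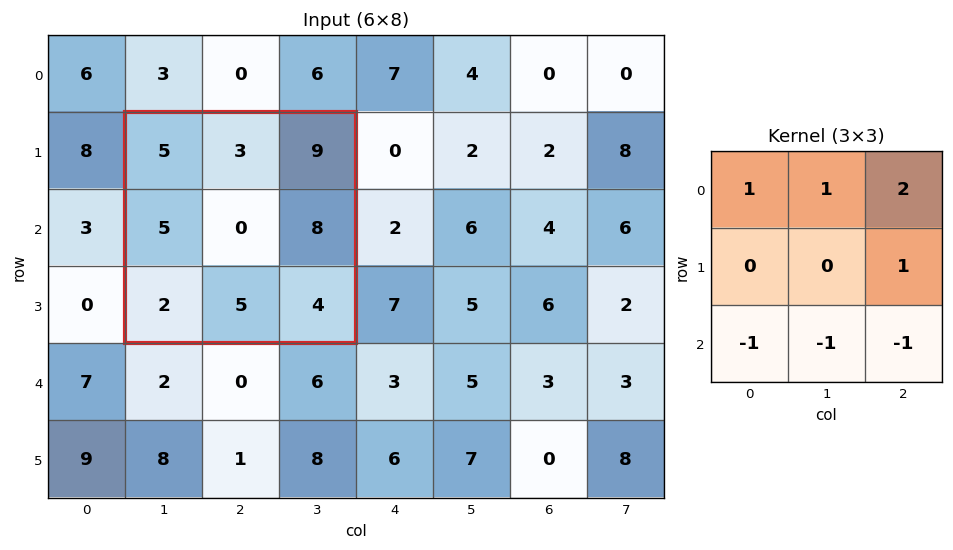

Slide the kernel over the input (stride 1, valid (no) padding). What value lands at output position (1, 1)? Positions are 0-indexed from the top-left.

23

The receptive field on the input at this output position is [5 3 9 / 5 0 8 / 2 5 4]. Elementwise product with the kernel and sum: 5·1 + 3·1 + 9·2 + 8·1 + 2·-1 + 5·-1 + 4·-1.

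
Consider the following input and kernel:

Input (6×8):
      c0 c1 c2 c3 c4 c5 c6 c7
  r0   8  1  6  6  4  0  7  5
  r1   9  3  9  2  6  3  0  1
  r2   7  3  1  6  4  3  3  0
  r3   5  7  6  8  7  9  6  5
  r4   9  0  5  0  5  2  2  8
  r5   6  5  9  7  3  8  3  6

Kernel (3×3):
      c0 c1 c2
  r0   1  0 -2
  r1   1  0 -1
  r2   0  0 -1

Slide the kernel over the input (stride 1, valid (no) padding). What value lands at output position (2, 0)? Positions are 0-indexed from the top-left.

-1

The receptive field on the input at this output position is [7 3 1 / 5 7 6 / 9 0 5]. Elementwise product with the kernel and sum: 7·1 + 1·-2 + 5·1 + 6·-1 + 5·-1.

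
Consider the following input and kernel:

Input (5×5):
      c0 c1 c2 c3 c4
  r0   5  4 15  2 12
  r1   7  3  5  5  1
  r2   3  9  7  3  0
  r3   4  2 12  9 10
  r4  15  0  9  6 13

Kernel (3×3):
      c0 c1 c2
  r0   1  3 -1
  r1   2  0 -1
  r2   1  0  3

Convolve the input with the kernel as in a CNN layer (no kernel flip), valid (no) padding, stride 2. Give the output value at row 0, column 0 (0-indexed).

The receptive field on the input at this output position is [5 4 15 / 7 3 5 / 3 9 7]. Elementwise product with the kernel and sum: 5·1 + 4·3 + 15·-1 + 7·2 + 5·-1 + 3·1 + 7·3.

35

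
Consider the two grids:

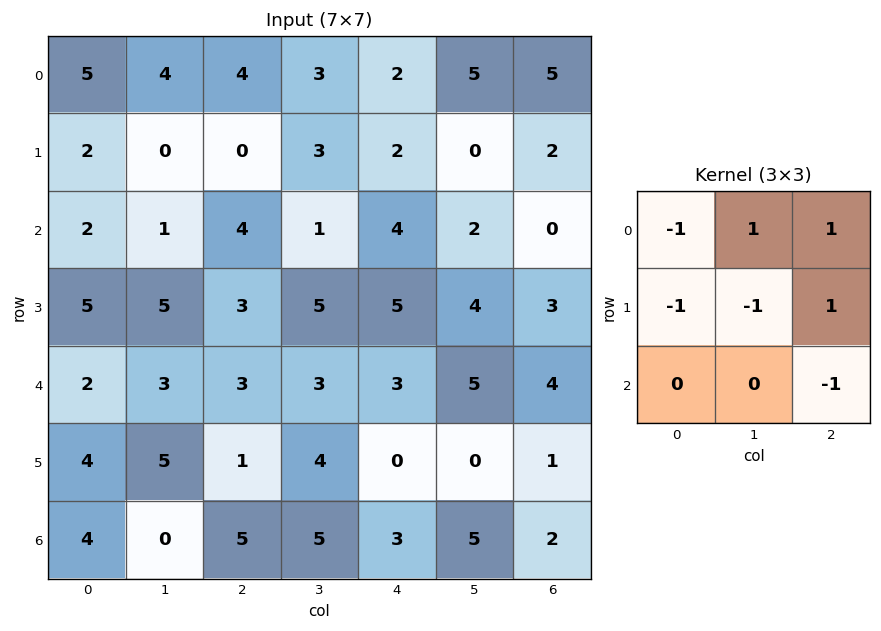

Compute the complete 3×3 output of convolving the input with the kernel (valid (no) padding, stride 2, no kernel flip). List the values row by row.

-3 -4 8
-7 -5 -12
-9 -5 5

Output[0,0]: The receptive field on the input at this output position is [5 4 4 / 2 0 0 / 2 1 4]. Elementwise product with the kernel and sum: 5·-1 + 4·1 + 4·1 + 2·-1 + 0·-1 + 0·1 + 4·-1.
Output[0,1]: The receptive field on the input at this output position is [4 3 2 / 0 3 2 / 4 1 4]. Elementwise product with the kernel and sum: 4·-1 + 3·1 + 2·1 + 0·-1 + 3·-1 + 2·1 + 4·-1.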